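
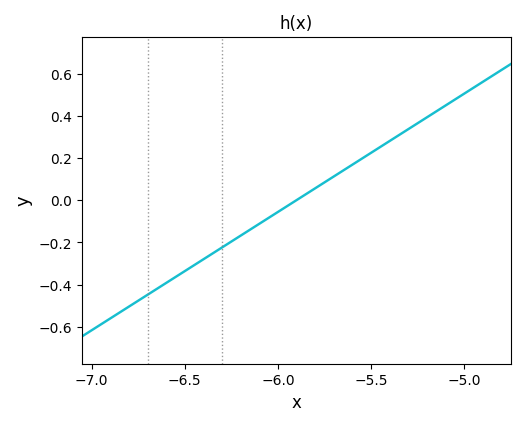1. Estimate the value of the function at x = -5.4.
0.28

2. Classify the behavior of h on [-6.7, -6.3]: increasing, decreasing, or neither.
increasing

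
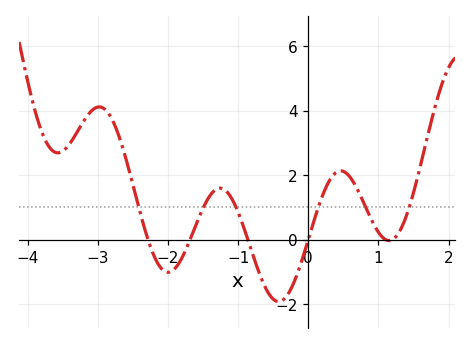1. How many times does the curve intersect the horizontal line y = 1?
6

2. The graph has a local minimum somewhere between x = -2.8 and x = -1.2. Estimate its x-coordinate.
-2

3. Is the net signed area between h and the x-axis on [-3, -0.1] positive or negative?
positive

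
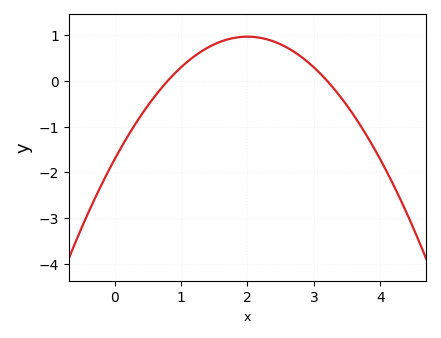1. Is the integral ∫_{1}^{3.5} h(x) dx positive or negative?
positive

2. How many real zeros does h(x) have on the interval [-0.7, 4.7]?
2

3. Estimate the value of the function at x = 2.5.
0.8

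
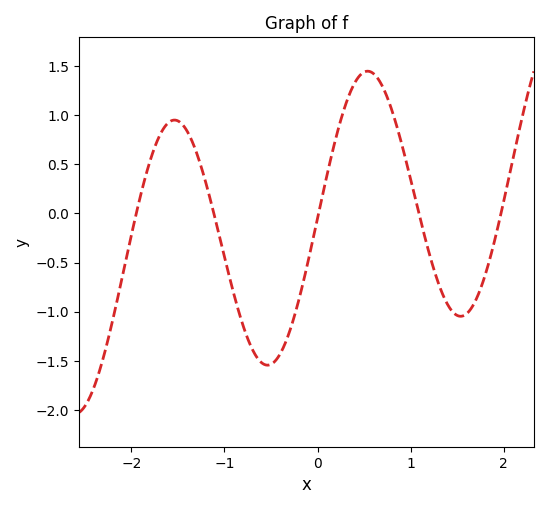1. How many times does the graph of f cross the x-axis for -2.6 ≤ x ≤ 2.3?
5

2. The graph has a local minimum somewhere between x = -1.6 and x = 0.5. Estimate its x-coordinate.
-0.5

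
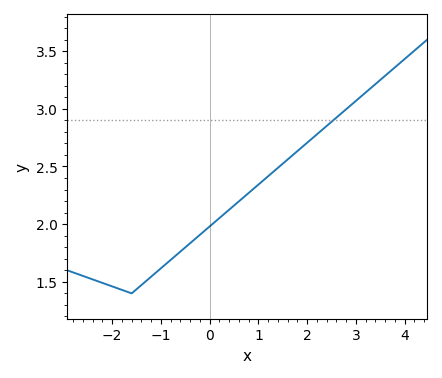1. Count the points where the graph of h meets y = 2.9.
1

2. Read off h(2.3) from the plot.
2.82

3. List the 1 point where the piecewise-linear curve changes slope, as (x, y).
(-1.6, 1.4)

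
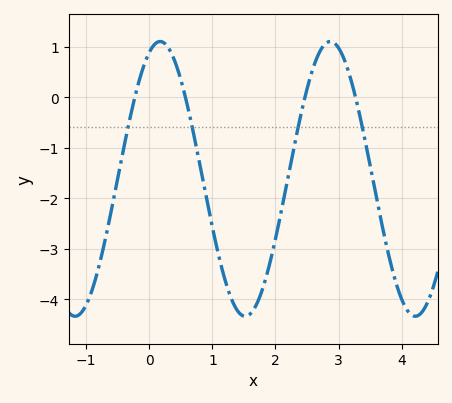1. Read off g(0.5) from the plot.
0.3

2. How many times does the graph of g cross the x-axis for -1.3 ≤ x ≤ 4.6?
4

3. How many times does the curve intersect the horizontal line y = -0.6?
4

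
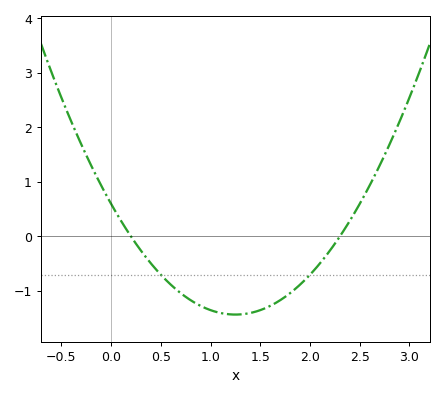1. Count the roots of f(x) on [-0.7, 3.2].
2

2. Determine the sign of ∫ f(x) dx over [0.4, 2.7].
negative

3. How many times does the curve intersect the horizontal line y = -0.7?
2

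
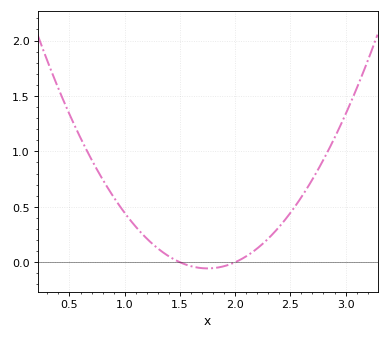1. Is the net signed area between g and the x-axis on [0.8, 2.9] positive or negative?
positive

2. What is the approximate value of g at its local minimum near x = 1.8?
-0.056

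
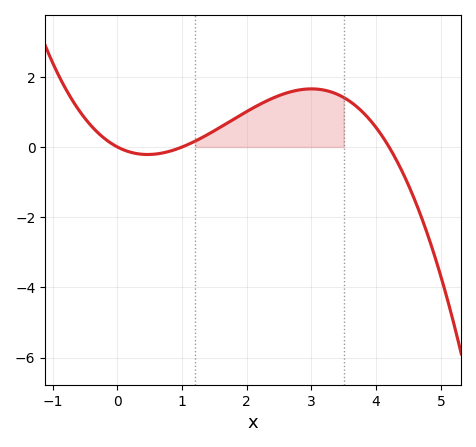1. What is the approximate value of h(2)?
1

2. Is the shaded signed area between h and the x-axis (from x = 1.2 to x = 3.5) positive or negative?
positive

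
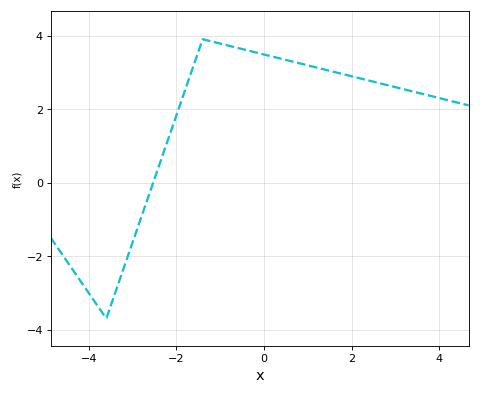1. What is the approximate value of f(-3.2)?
-2.4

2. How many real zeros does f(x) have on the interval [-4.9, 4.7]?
1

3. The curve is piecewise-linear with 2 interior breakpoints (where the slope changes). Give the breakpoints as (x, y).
(-3.6, -3.7); (-1.4, 3.9)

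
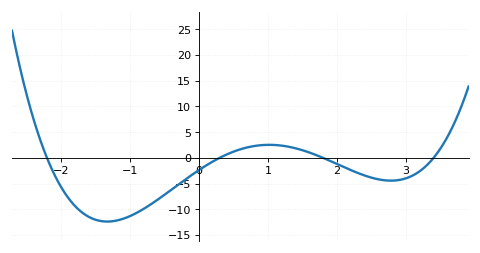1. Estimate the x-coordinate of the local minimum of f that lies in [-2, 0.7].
-1.33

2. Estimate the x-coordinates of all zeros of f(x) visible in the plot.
-2.2, 0.3, 1.8, 3.4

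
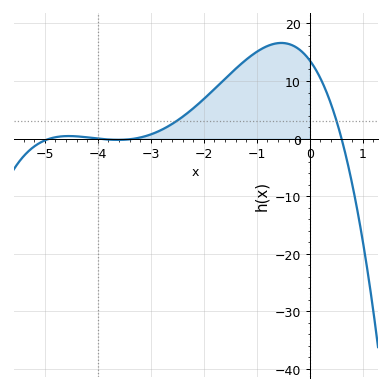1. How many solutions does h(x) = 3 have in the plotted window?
2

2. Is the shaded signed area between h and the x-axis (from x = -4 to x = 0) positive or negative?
positive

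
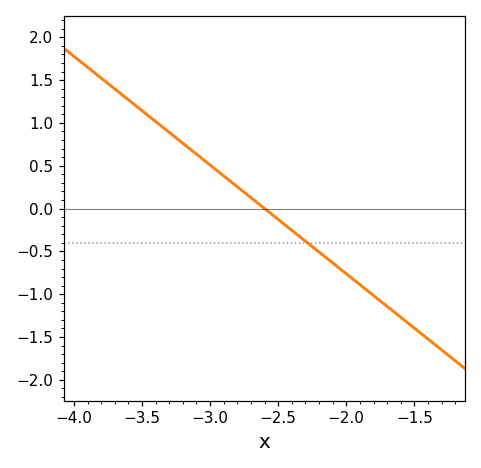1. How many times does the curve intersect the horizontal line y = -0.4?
1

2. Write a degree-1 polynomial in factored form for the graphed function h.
y = -1.27(x + 2.6)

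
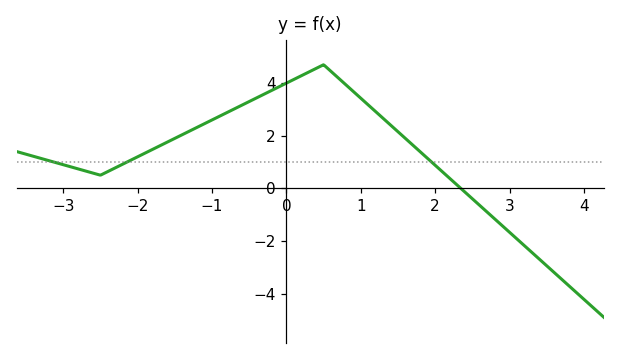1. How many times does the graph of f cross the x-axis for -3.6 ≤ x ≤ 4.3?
1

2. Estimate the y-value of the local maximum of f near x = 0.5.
4.6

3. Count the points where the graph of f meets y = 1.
3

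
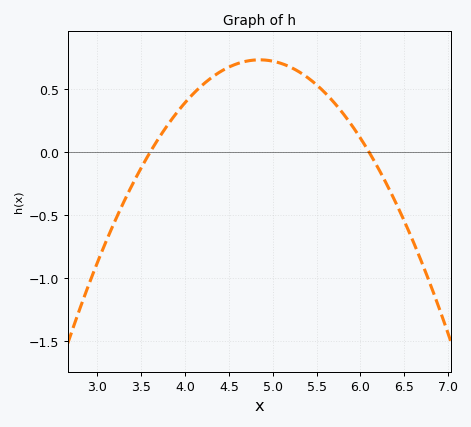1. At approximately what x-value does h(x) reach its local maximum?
4.85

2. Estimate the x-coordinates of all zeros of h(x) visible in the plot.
3.6, 6.1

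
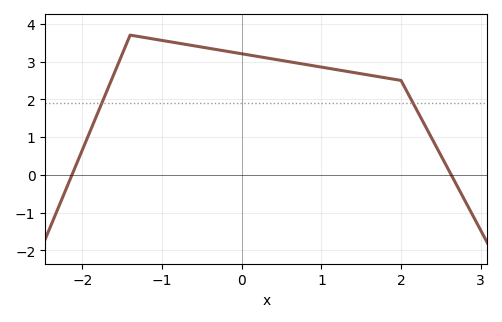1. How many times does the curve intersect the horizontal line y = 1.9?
2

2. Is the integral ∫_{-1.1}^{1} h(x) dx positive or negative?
positive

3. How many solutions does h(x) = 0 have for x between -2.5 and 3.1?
2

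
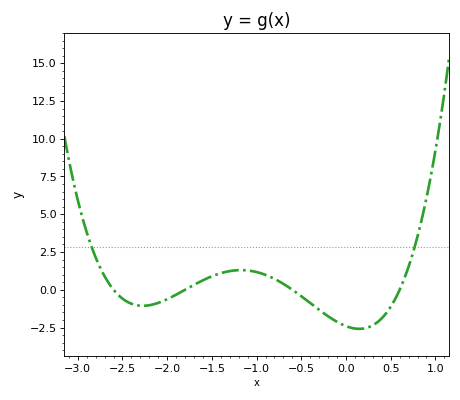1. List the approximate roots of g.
-2.6, -1.8, -0.6, 0.6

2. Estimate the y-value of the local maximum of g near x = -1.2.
1.3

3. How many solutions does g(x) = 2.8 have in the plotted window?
2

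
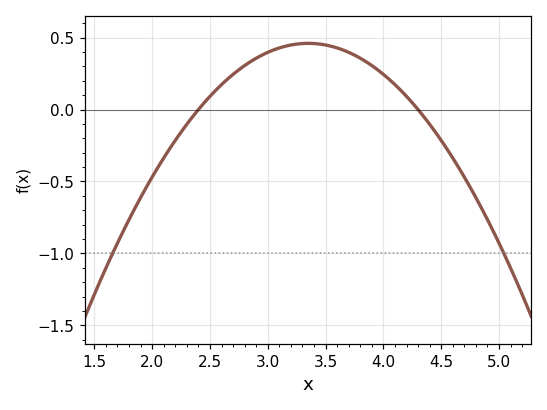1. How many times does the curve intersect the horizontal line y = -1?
2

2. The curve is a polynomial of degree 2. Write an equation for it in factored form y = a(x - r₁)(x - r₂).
y = -0.51(x - 2.4)(x - 4.3)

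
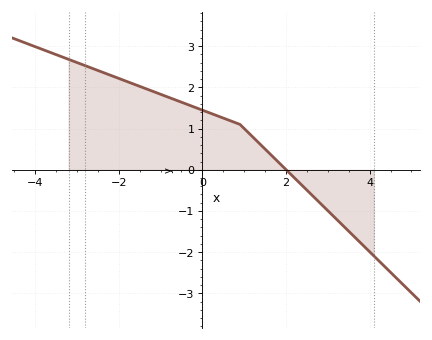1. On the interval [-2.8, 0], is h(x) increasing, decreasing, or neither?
decreasing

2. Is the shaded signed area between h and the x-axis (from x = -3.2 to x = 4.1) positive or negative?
positive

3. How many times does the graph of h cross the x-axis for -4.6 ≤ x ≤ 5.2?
1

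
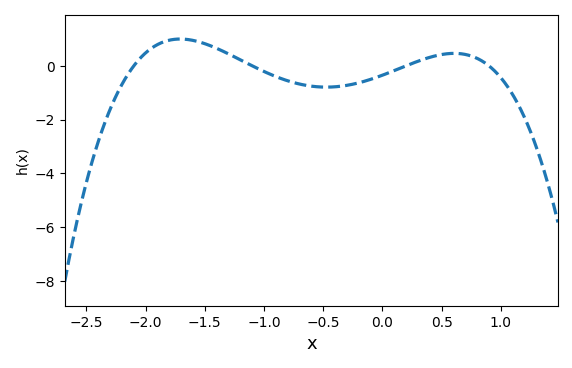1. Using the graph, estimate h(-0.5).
-0.8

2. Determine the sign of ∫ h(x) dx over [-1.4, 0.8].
negative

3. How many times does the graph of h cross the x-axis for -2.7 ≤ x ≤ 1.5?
4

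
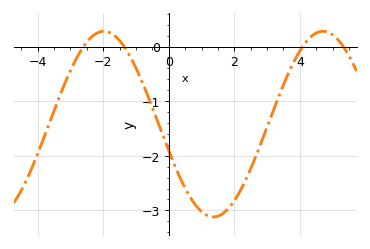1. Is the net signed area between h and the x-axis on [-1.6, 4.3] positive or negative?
negative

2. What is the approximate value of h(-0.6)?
-0.961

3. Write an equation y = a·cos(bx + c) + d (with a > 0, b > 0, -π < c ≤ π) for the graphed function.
y = 1.7cos(0.94x + 1.86) - 1.42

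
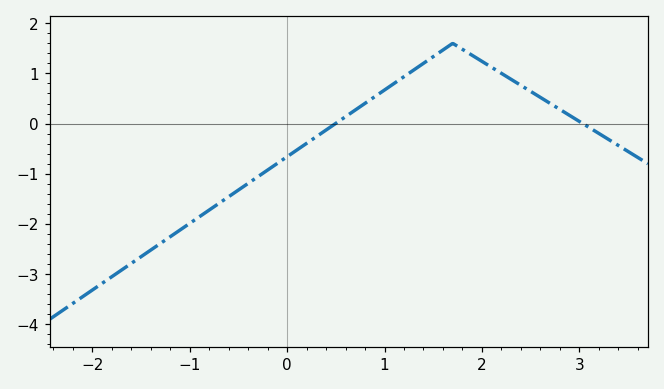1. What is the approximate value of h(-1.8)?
-3.05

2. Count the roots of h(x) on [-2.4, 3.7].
2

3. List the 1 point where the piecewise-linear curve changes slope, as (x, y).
(1.7, 1.6)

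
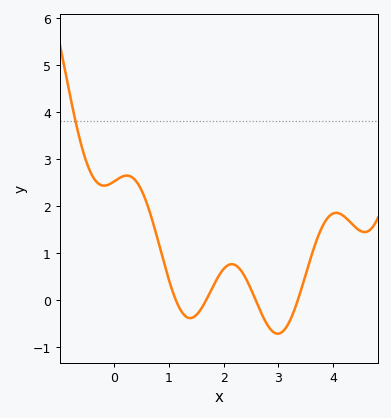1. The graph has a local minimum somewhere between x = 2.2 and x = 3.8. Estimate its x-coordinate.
2.99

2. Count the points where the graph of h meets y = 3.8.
1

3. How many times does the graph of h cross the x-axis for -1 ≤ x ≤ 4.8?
4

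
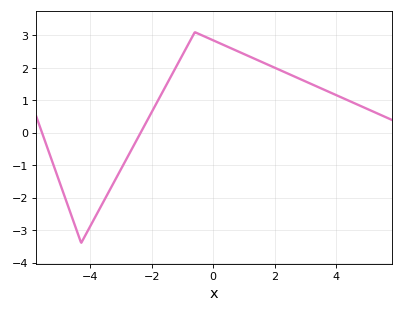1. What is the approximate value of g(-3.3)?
-1.6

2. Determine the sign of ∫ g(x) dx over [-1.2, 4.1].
positive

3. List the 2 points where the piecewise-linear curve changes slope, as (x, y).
(-4.3, -3.4); (-0.6, 3.1)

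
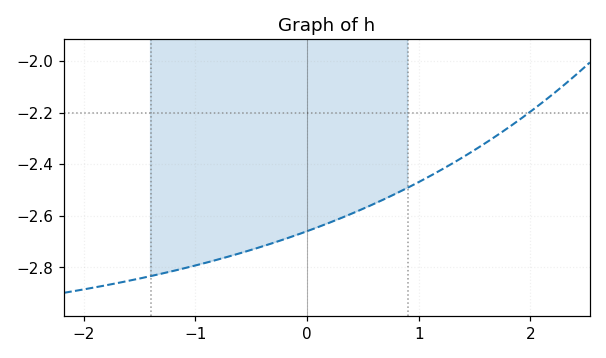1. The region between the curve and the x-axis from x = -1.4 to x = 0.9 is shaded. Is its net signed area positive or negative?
negative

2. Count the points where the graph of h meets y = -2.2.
1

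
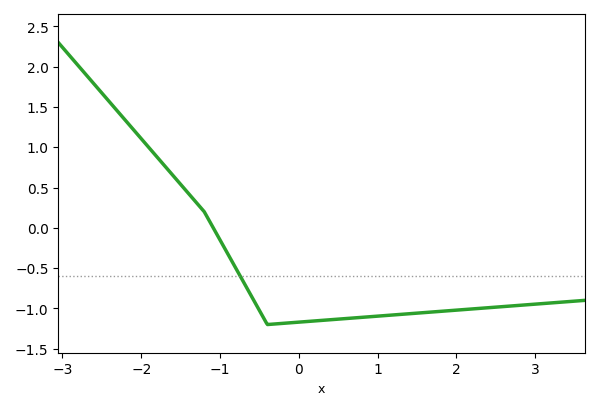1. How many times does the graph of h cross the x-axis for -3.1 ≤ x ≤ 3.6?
1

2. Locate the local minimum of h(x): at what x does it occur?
-0.4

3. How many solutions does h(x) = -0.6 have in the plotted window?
1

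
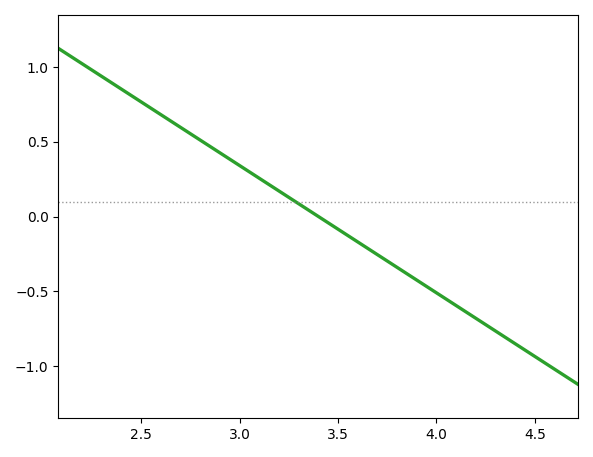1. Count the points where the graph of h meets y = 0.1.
1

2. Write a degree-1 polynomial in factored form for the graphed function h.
y = -0.85(x - 3.4)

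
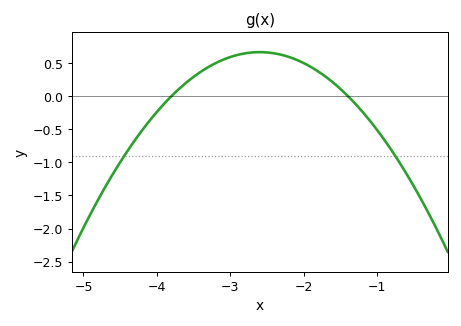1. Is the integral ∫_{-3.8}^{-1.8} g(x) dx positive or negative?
positive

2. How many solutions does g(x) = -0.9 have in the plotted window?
2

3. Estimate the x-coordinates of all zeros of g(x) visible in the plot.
-3.8, -1.4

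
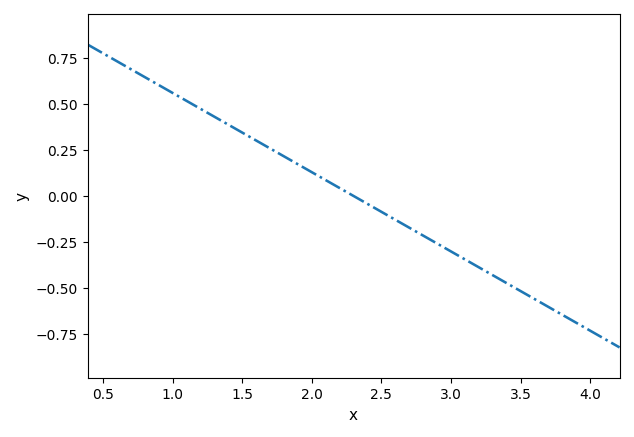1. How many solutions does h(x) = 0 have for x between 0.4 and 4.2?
1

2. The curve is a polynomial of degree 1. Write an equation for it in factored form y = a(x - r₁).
y = -0.43(x - 2.3)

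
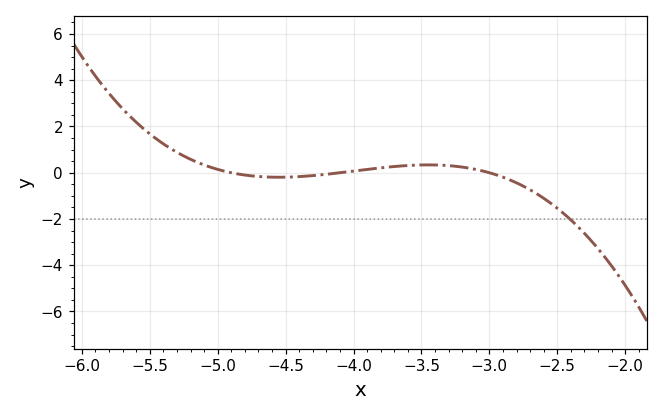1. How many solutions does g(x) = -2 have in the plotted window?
1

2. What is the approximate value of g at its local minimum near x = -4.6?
-0.195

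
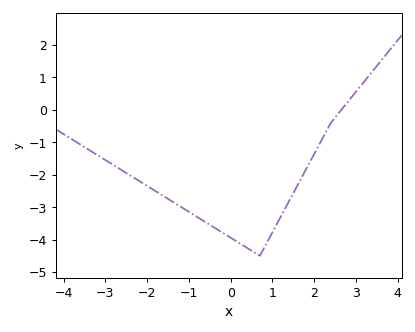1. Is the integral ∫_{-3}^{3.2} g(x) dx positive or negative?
negative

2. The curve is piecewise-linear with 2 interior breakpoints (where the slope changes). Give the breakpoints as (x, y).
(0.7, -4.5); (2.4, -0.4)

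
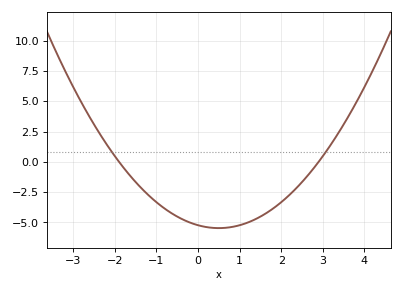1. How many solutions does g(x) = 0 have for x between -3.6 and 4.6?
2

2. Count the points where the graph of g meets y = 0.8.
2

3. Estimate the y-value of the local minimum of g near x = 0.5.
-5.47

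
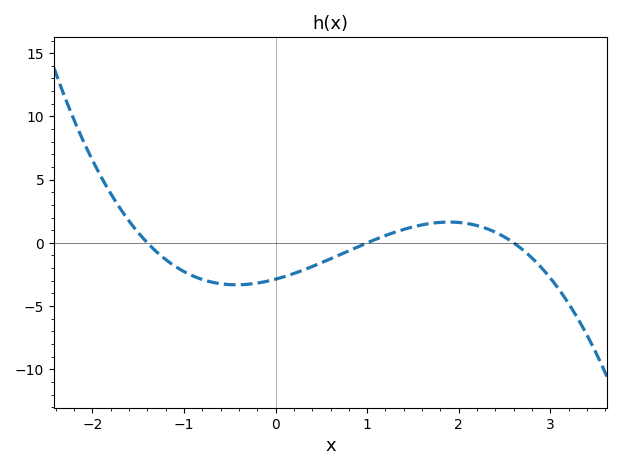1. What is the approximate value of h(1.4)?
1.06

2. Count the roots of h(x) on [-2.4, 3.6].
3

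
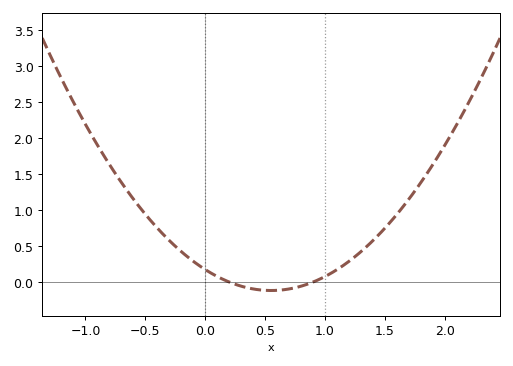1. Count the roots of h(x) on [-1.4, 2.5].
2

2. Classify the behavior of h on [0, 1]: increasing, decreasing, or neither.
neither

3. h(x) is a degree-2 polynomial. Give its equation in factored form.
y = 0.96(x - 0.2)(x - 0.9)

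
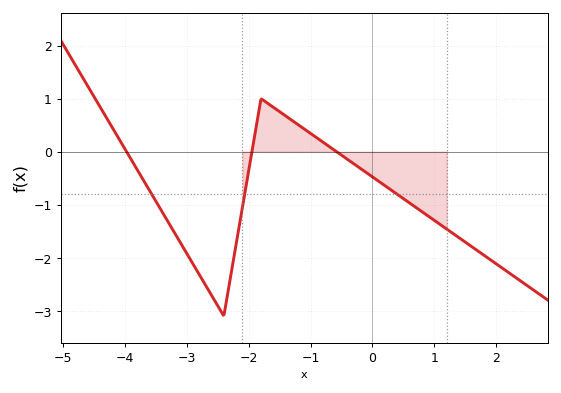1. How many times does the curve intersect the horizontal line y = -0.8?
3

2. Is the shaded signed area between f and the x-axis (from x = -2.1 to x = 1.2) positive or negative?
negative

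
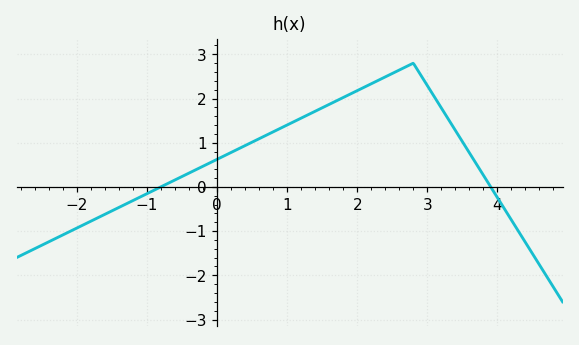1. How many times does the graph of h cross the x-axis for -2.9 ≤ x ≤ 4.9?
2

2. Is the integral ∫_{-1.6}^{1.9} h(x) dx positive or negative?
positive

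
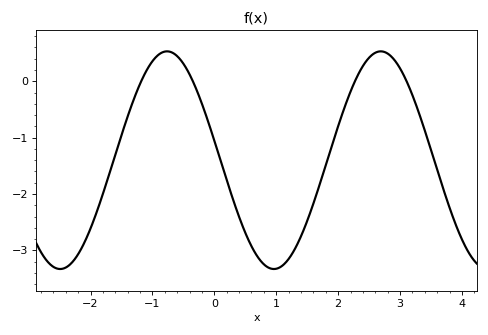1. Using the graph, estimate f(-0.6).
0.4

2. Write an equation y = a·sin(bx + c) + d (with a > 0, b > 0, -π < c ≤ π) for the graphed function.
y = 1.93sin(1.8x + 3) - 1.4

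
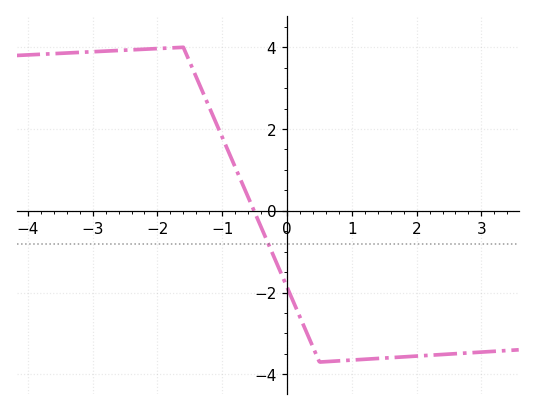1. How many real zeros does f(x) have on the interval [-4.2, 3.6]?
1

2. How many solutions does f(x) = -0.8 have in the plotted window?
1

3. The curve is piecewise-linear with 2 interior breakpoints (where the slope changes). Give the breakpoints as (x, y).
(-1.6, 4); (0.5, -3.7)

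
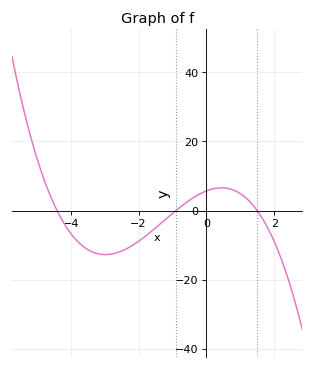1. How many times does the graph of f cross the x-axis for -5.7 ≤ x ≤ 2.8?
3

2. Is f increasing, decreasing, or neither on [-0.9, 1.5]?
neither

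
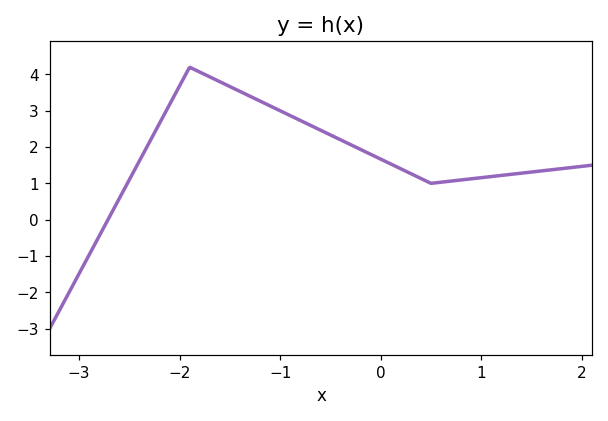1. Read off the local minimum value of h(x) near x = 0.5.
1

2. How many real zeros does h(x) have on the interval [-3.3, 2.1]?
1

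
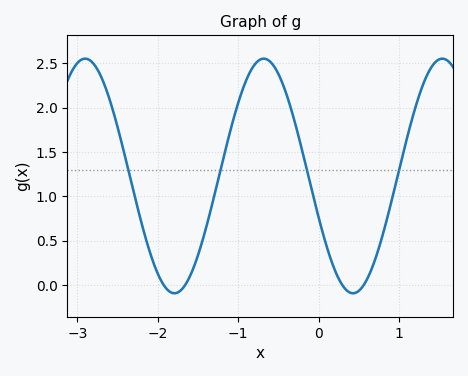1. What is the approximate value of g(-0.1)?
1.15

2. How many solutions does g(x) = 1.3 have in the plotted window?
4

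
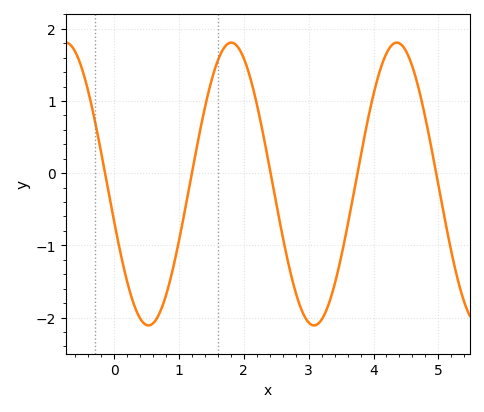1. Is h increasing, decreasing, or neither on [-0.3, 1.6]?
neither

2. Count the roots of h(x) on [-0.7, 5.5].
5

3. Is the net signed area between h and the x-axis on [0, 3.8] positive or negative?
negative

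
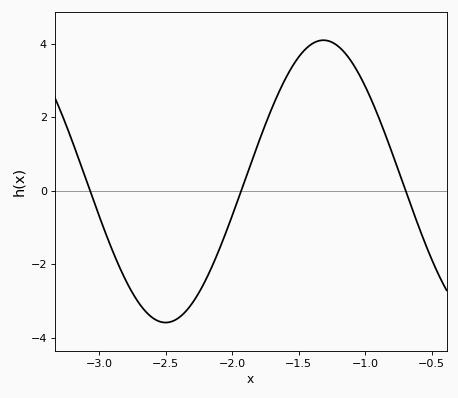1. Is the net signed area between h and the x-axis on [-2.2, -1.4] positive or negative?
positive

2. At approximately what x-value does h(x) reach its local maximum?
-1.3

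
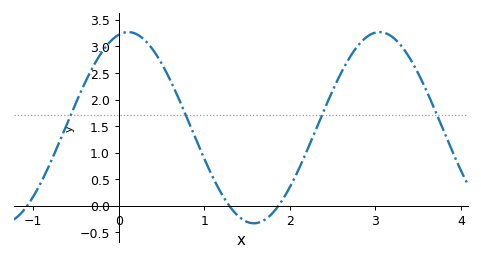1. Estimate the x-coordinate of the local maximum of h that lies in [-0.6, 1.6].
0.1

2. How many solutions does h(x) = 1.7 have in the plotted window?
4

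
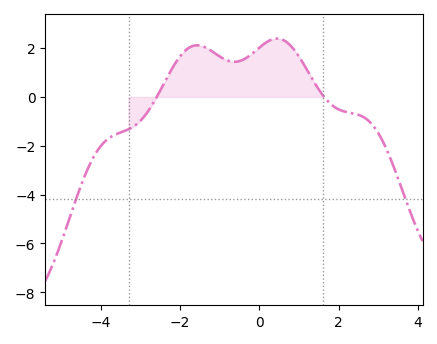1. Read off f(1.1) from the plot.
1.4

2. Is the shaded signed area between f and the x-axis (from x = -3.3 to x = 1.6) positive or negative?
positive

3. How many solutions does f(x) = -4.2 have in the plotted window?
2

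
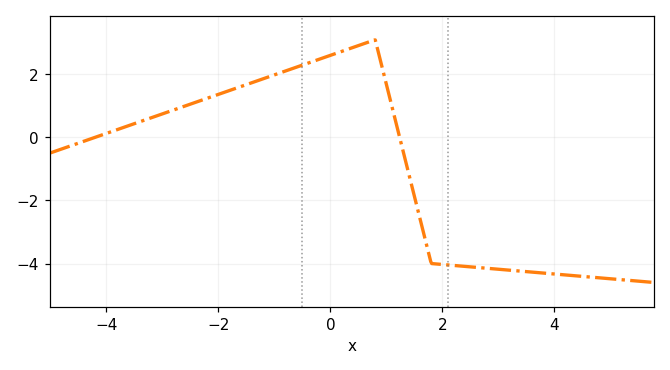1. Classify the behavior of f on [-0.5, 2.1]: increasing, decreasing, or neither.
neither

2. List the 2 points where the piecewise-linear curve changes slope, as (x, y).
(0.8, 3.1); (1.8, -4)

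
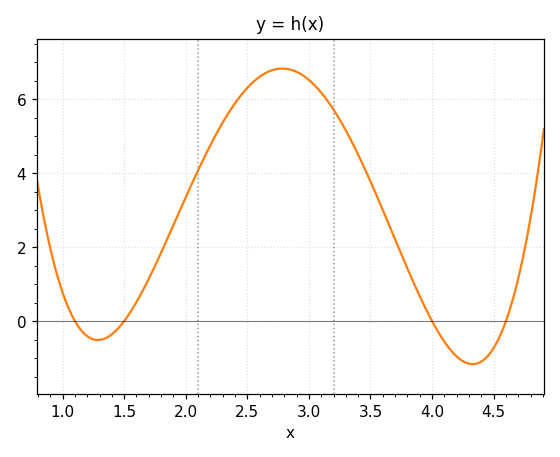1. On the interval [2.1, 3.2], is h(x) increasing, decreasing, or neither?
neither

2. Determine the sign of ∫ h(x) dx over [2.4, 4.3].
positive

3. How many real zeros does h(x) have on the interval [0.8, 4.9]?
4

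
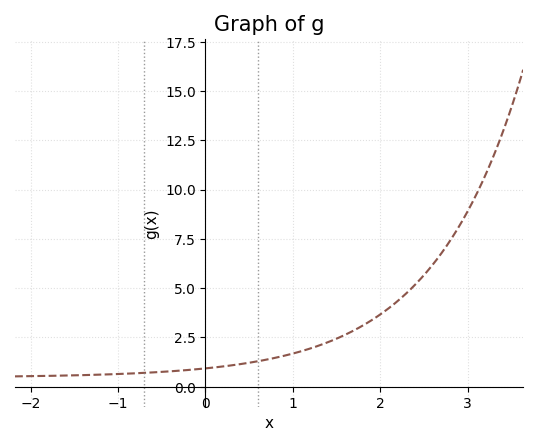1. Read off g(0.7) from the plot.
1.4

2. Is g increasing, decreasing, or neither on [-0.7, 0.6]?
increasing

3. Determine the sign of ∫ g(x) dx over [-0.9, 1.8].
positive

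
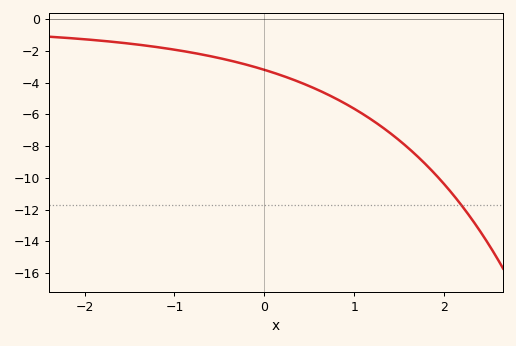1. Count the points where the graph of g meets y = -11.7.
1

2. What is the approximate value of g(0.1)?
-3.37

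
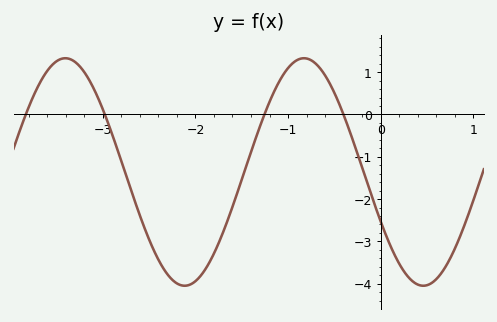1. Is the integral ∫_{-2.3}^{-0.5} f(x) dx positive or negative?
negative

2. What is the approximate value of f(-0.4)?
-0.013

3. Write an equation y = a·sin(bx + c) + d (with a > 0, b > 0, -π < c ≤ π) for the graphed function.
y = 2.69sin(2.44x - 2.69) - 1.36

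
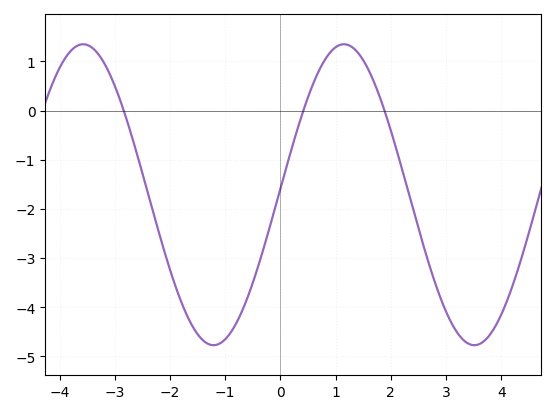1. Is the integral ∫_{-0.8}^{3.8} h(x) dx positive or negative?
negative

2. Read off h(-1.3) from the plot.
-4.75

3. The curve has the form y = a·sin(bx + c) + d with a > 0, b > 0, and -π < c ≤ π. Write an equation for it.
y = 3.06sin(1.33x + 0.04) - 1.71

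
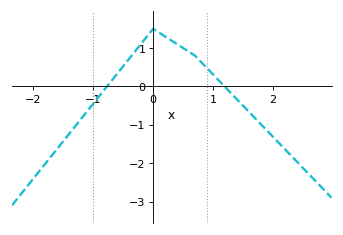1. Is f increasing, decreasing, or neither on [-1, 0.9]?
neither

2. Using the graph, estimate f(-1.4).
-1.2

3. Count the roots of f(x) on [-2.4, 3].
2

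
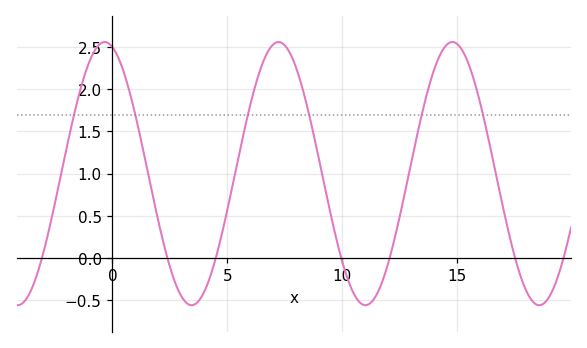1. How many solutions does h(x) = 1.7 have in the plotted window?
6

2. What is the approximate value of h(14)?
2.23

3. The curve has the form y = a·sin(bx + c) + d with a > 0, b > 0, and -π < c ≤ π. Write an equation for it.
y = 1.56sin(0.83x + 1.85) + 1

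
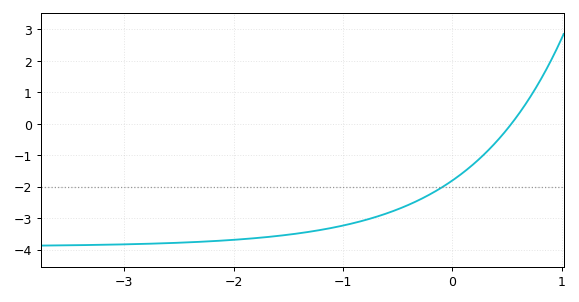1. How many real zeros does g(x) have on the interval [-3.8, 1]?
1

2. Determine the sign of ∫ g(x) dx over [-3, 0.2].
negative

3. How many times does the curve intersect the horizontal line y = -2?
1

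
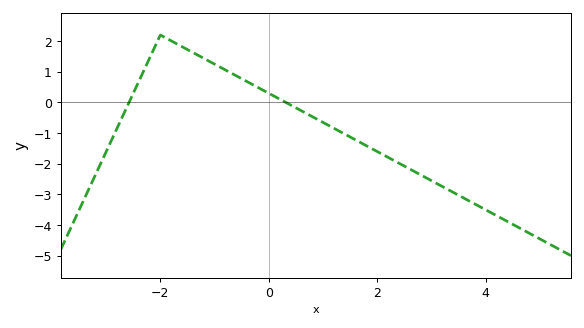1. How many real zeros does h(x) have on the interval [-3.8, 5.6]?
2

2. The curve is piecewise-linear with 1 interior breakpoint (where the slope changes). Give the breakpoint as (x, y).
(-2, 2.2)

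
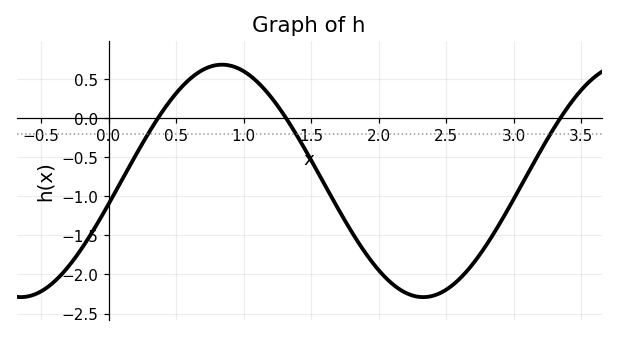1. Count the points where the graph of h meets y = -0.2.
3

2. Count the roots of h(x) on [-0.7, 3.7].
3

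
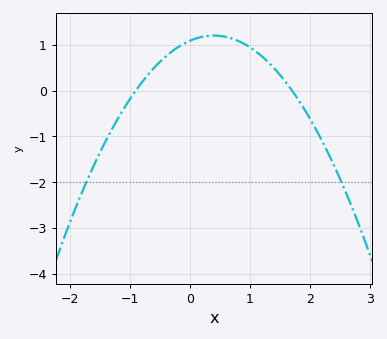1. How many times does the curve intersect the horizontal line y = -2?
2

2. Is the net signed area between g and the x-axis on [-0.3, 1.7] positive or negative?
positive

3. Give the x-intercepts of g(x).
-0.9, 1.7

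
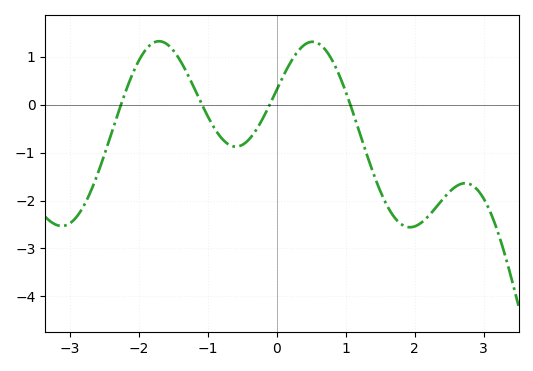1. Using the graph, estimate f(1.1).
-0.1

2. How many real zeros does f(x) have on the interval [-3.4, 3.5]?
4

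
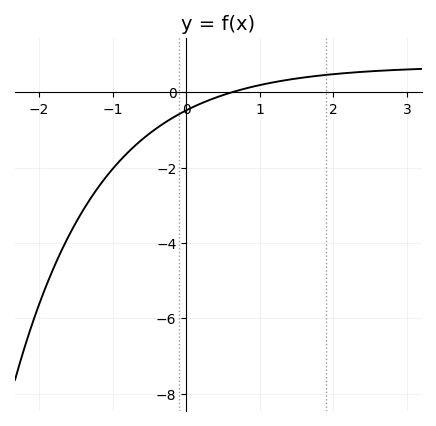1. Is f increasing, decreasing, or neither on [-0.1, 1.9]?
increasing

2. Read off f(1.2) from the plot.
0.2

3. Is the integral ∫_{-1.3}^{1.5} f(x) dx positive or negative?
negative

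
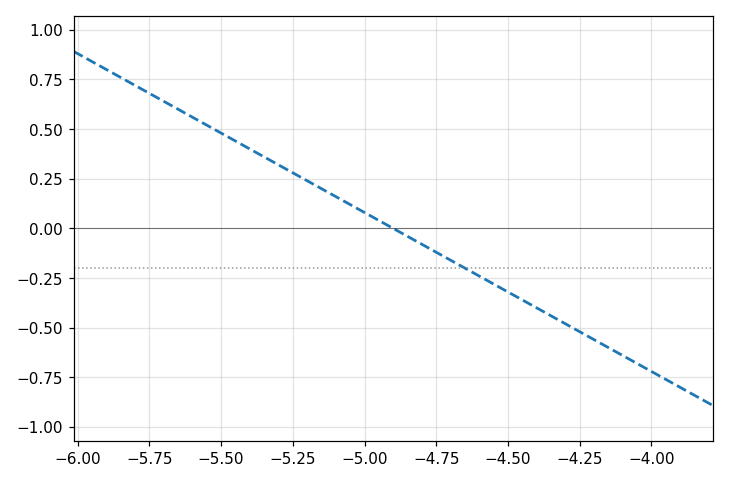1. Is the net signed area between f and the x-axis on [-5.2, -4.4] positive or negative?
negative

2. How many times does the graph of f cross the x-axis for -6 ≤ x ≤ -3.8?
1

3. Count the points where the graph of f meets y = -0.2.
1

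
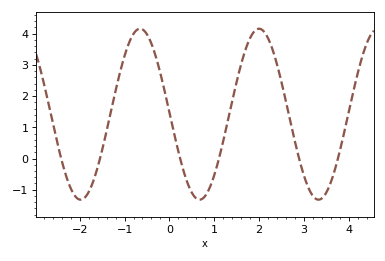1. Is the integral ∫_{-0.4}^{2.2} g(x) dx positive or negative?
positive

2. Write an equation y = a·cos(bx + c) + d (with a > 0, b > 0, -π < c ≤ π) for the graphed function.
y = 2.74cos(2.37x + 1.55) + 1.42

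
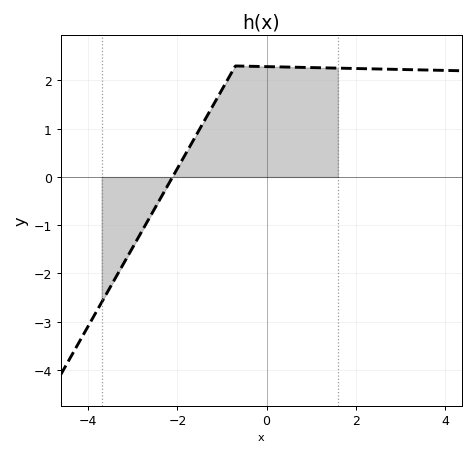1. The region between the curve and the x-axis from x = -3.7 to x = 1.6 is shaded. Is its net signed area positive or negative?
positive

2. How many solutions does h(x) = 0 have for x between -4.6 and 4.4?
1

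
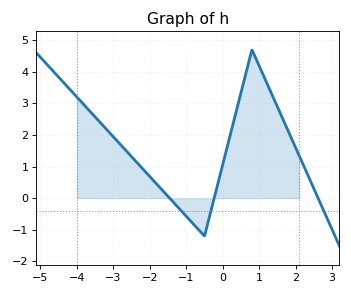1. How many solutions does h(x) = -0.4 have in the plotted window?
3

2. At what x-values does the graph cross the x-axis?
-1.4, -0.2, 2.6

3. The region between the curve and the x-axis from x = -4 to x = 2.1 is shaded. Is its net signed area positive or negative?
positive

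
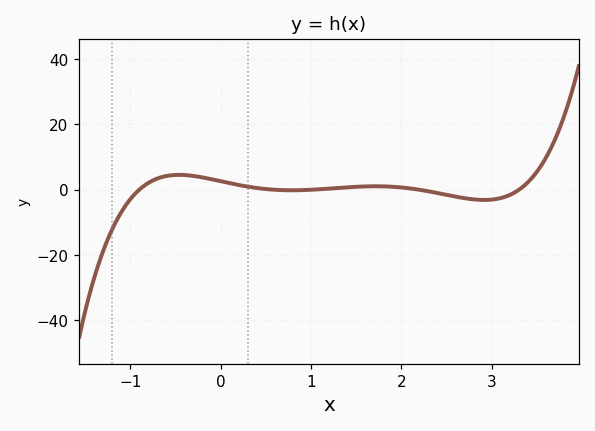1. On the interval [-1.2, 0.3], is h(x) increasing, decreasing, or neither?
neither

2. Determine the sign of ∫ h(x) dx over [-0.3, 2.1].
positive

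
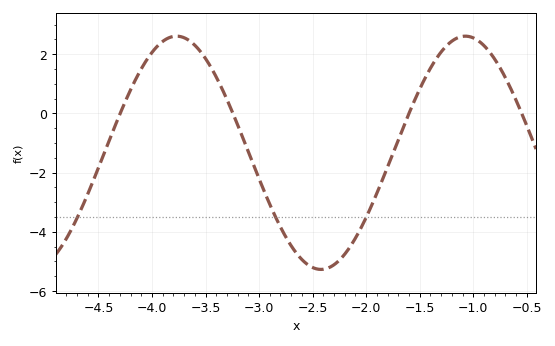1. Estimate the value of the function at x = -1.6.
0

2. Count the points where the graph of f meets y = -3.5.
3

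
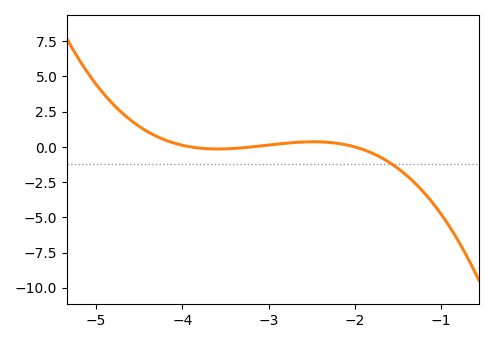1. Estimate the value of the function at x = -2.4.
0.4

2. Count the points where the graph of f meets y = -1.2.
1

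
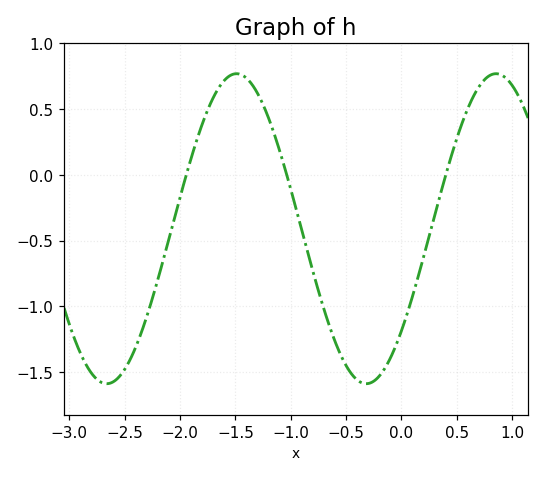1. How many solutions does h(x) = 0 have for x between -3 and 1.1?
3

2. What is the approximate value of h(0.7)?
0.65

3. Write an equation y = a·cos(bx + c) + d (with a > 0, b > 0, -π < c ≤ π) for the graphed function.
y = 1.18cos(2.7x - 2.3) - 0.41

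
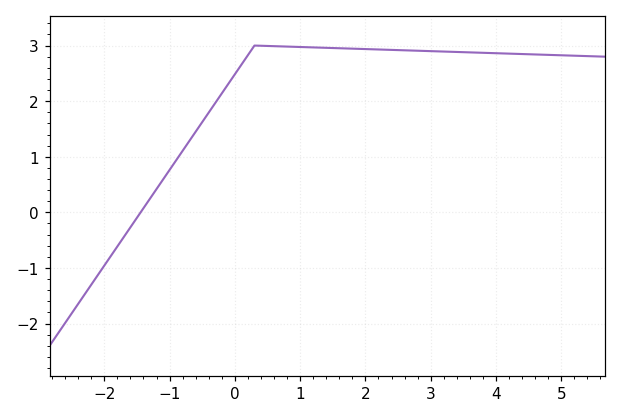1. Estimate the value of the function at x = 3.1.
2.9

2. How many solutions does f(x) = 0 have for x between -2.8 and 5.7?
1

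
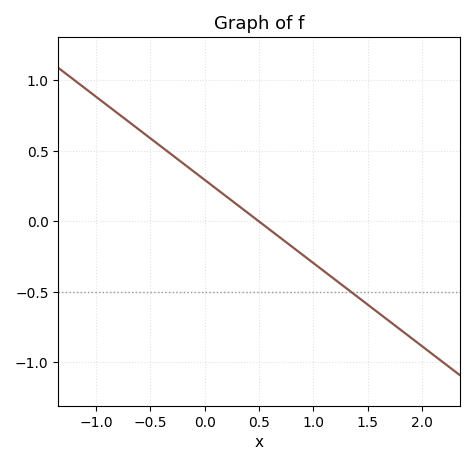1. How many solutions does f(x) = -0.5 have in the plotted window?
1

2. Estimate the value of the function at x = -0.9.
0.826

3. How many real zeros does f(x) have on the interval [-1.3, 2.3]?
1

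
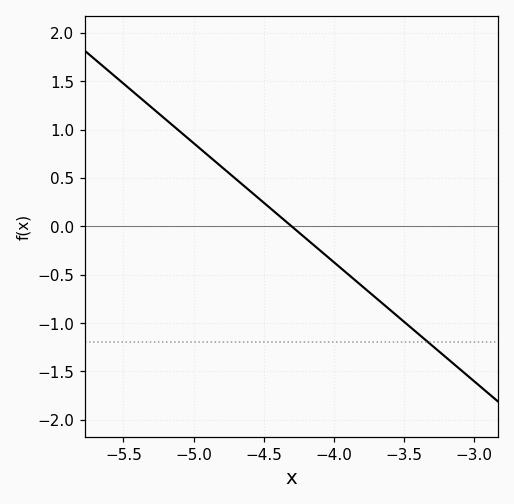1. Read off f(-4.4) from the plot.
0.123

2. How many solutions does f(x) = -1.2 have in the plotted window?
1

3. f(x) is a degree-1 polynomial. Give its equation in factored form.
y = -1.23(x + 4.3)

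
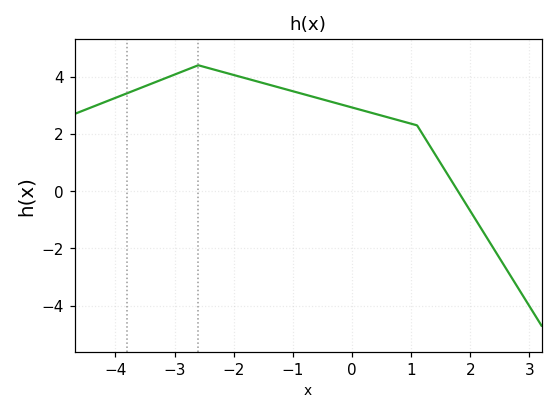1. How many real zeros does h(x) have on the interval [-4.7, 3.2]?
1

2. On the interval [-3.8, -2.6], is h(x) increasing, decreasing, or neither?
increasing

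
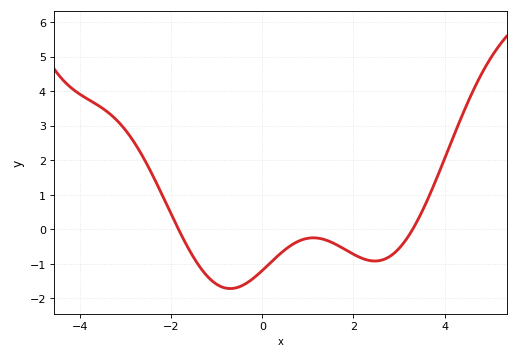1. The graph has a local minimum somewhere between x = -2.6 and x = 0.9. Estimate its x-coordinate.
-0.8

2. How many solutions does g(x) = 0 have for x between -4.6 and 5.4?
2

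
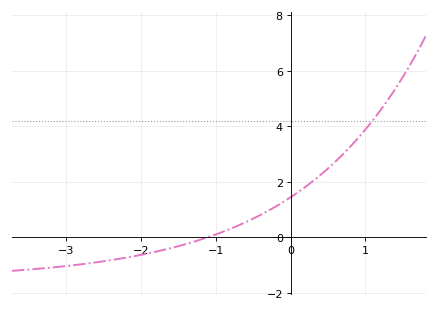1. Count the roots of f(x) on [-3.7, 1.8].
1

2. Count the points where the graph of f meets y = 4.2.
1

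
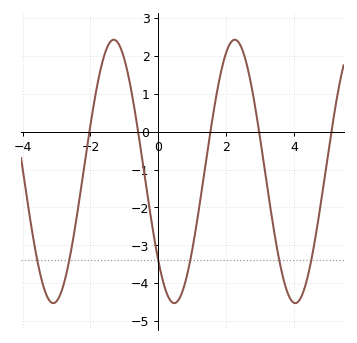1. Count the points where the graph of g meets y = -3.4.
6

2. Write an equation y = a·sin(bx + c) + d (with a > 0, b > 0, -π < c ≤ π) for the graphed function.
y = 3.48sin(1.8x - 2.4) - 1.05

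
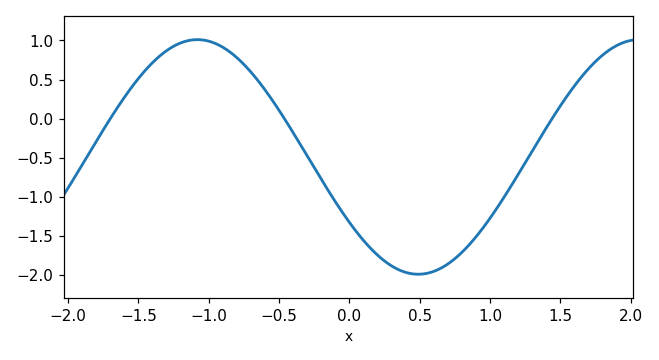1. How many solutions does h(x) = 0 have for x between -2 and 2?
3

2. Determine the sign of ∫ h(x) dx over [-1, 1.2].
negative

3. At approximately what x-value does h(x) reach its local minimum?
0.5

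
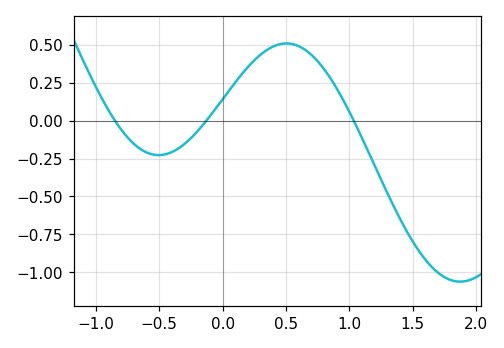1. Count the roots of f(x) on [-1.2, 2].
3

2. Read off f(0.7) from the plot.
0.434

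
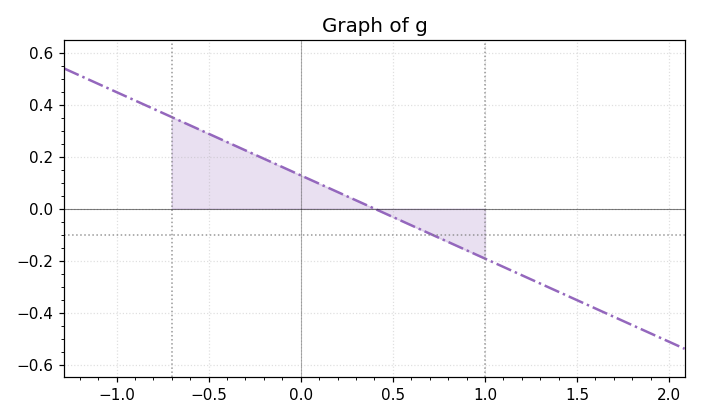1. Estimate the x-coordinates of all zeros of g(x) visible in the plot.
0.4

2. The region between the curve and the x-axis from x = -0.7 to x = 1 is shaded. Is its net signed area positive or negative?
positive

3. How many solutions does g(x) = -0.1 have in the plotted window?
1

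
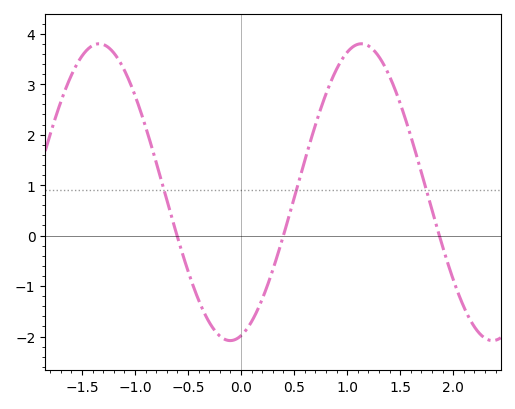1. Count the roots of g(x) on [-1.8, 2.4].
3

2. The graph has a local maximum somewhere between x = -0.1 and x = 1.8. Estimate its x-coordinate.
1.1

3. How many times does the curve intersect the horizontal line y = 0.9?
3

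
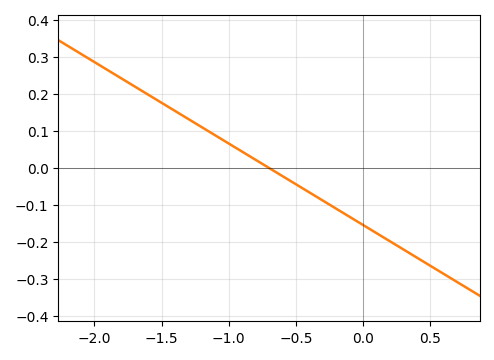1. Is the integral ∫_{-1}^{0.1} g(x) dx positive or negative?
negative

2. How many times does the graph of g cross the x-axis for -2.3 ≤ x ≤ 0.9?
1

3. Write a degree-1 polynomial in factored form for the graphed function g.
y = -0.22(x + 0.7)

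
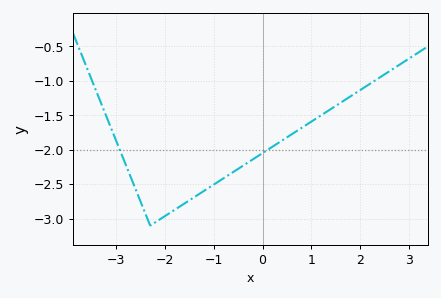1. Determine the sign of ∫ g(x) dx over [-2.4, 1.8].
negative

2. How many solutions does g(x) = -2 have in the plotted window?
2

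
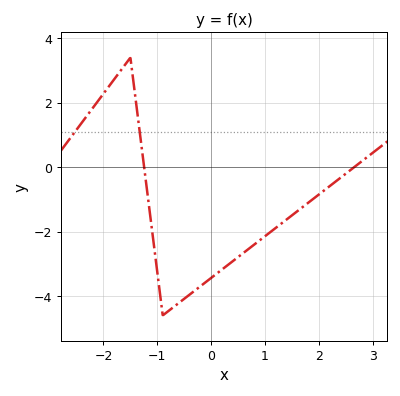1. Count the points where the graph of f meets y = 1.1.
2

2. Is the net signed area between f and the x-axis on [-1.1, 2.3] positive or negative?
negative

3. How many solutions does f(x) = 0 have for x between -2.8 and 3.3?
2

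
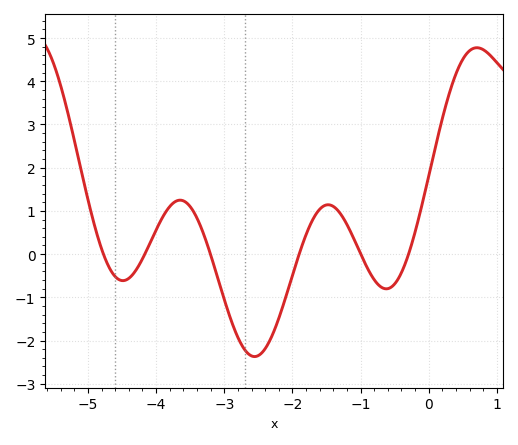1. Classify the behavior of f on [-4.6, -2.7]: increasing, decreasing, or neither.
neither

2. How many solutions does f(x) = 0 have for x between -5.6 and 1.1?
6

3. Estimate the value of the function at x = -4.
0.56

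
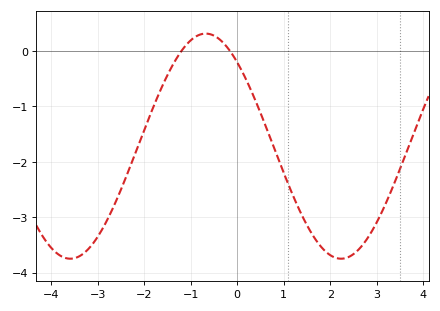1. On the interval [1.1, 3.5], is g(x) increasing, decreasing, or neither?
neither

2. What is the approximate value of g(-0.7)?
0.3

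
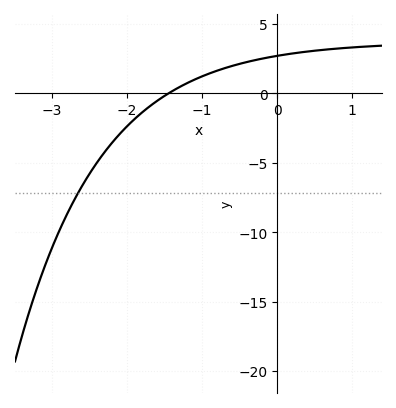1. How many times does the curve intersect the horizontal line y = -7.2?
1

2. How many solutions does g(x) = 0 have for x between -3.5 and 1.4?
1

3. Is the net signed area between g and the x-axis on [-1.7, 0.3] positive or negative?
positive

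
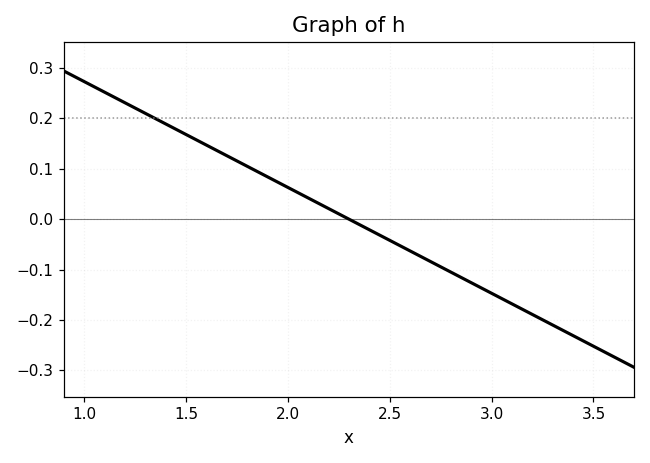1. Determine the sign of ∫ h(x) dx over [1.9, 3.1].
negative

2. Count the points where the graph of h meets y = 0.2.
1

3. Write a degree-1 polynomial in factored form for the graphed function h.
y = -0.21(x - 2.3)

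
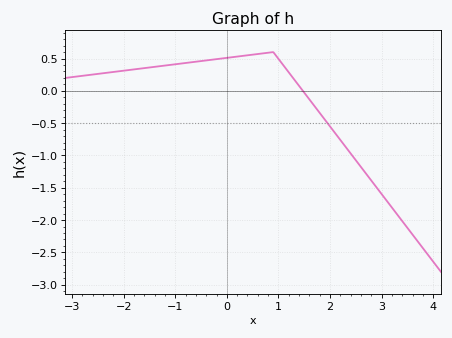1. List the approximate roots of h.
1.47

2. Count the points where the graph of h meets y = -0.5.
1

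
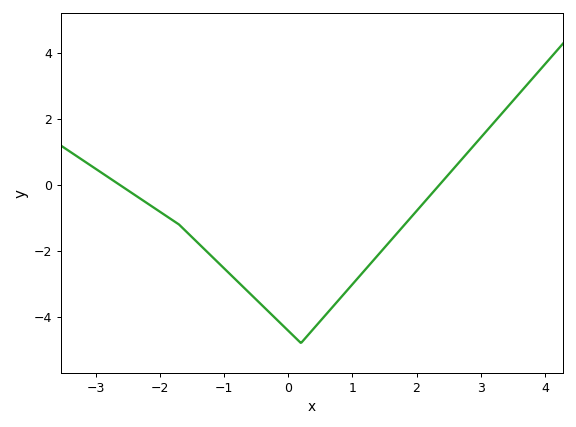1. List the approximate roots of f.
-2.6, 2.4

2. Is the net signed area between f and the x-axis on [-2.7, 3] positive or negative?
negative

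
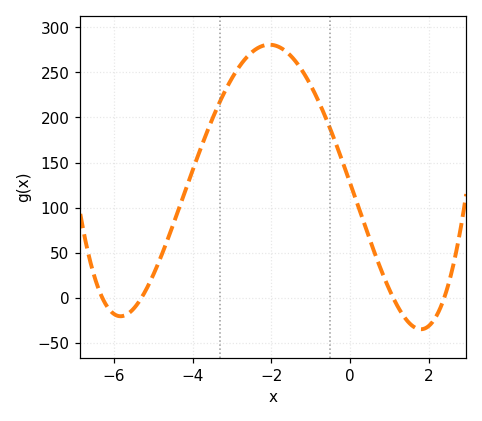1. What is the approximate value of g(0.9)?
19.4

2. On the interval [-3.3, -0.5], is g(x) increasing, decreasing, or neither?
neither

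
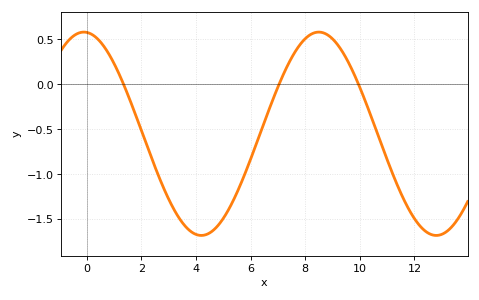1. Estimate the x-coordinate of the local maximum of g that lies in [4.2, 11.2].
8.49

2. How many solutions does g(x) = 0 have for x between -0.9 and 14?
3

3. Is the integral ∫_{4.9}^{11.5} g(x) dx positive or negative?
negative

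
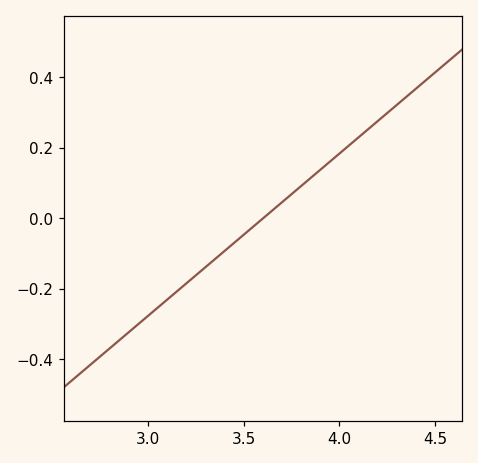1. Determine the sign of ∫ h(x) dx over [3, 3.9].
negative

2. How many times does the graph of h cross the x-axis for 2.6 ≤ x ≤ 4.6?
1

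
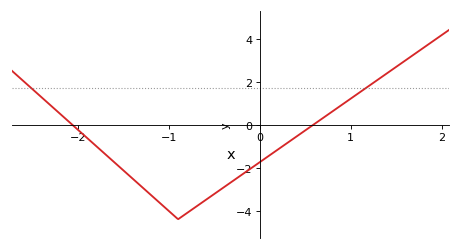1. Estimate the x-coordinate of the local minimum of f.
-0.901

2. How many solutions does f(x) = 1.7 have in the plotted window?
2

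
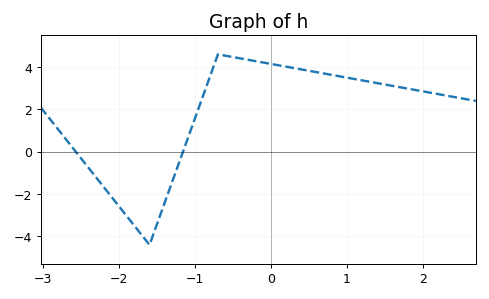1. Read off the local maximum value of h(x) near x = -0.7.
4.6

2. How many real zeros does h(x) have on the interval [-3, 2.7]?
2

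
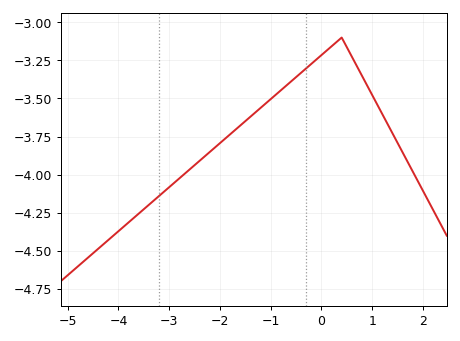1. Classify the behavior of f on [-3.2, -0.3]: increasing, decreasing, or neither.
increasing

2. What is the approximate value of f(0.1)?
-3.18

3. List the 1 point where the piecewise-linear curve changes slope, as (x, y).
(0.4, -3.1)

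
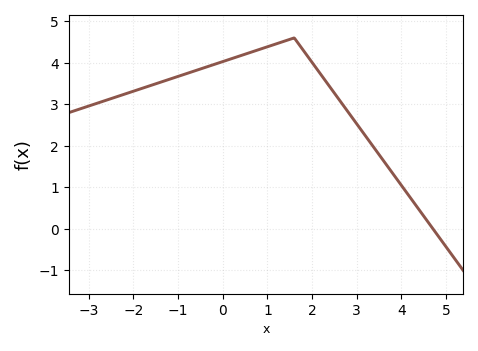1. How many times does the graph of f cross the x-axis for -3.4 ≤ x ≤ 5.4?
1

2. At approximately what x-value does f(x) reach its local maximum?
1.6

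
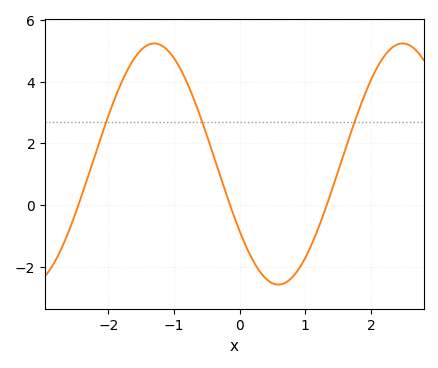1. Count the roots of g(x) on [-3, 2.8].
3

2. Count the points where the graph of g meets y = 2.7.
3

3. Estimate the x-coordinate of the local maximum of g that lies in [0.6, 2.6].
2.48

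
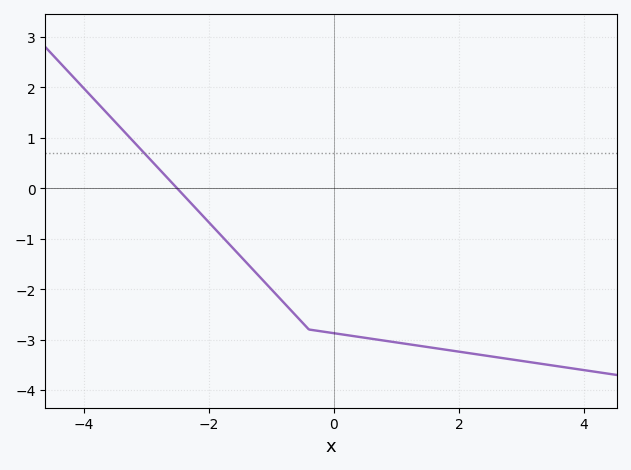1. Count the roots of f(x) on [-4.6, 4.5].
1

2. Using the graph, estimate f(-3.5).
1.3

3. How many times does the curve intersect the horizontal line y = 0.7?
1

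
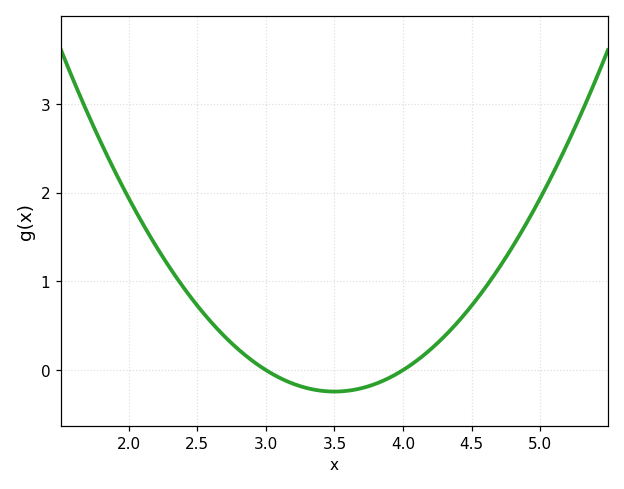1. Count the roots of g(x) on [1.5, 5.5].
2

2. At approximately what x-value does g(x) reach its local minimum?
3.5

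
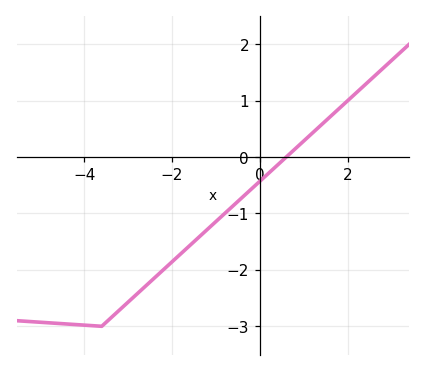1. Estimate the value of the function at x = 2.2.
1.1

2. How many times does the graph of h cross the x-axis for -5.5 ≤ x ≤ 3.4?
1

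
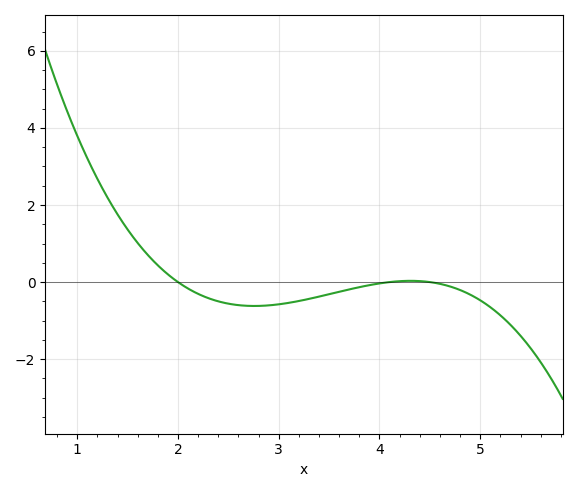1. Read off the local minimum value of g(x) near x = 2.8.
-0.62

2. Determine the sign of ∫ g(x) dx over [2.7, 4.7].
negative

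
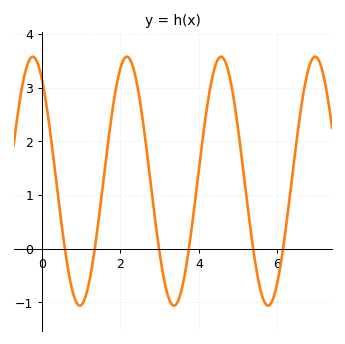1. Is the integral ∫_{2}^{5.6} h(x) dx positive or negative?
positive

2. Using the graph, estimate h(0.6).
-0.1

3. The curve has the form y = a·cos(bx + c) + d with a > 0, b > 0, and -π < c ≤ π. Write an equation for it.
y = 2.32cos(2.6x + 0.61) + 1.26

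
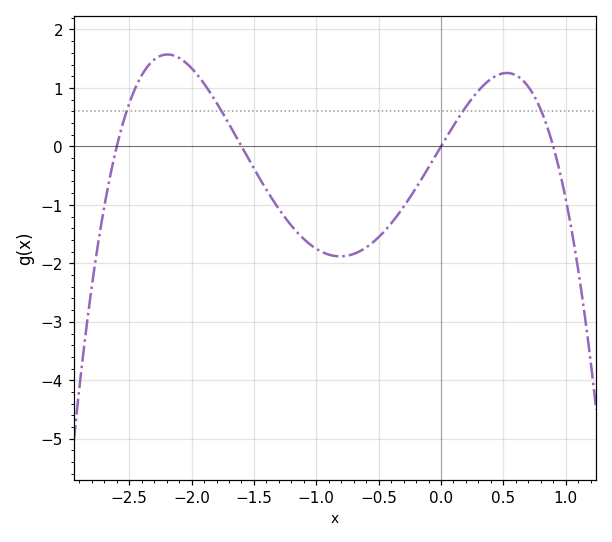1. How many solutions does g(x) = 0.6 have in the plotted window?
4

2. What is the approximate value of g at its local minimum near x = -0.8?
-1.88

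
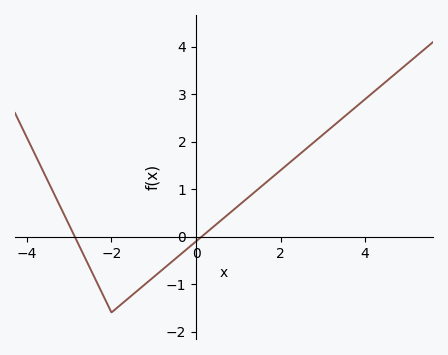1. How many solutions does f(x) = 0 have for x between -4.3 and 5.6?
2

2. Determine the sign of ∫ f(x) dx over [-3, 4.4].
positive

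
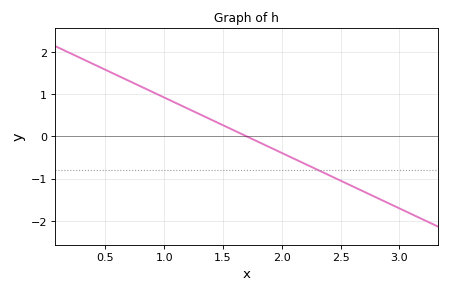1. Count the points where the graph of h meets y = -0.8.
1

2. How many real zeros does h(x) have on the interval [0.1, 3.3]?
1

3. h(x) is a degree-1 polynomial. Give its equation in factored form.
y = -1.31(x - 1.7)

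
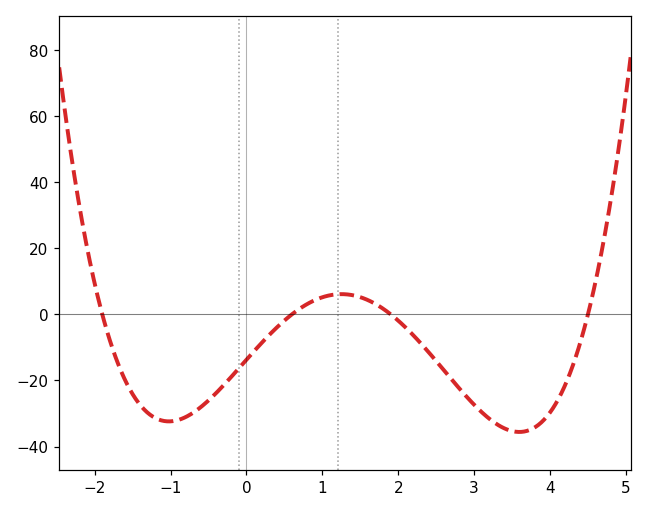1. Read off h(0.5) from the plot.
-2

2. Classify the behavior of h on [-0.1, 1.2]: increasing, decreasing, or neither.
increasing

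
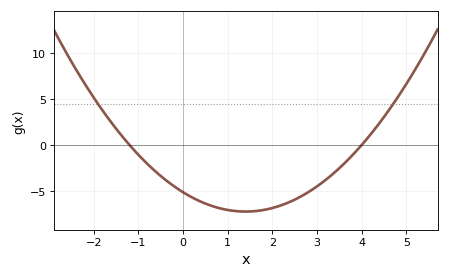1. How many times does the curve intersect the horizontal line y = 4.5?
2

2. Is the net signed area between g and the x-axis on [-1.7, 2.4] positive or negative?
negative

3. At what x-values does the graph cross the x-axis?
-1.2, 4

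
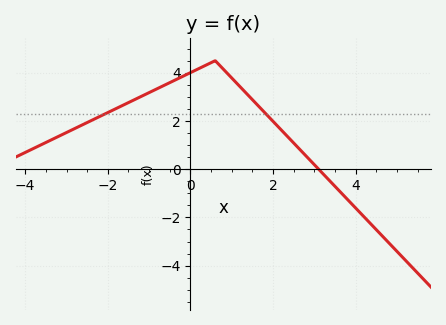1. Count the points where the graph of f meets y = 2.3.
2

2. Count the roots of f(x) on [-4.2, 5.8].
1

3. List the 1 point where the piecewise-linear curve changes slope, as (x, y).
(0.6, 4.5)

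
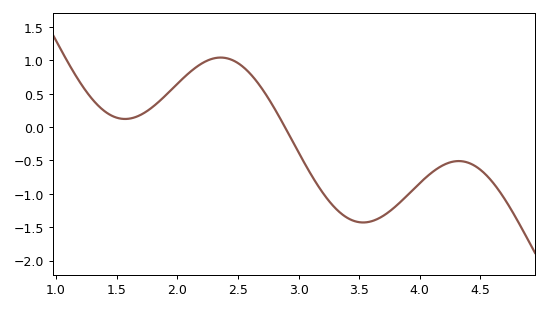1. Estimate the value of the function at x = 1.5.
0.141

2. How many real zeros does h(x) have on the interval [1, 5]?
1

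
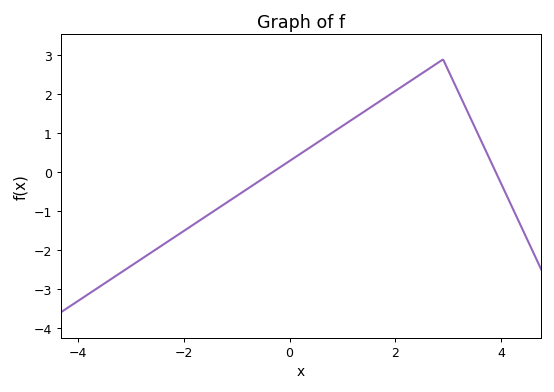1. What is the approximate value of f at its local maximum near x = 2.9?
2.9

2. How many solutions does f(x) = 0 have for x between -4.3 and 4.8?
2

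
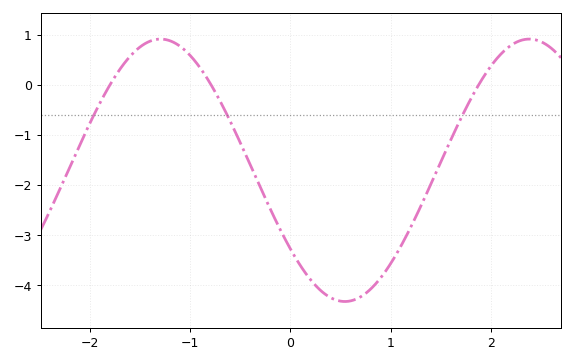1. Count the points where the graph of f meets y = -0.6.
3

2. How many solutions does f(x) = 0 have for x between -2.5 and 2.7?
3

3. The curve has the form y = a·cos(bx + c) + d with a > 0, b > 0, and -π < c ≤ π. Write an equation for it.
y = 2.62cos(1.7x + 2.2) - 1.71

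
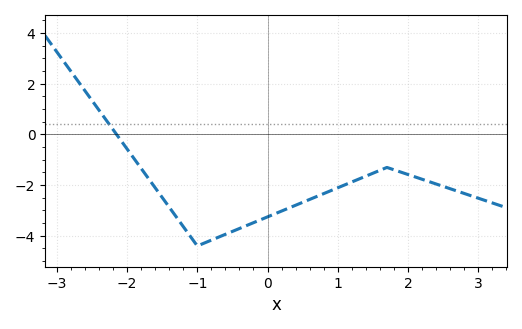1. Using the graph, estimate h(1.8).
-1.4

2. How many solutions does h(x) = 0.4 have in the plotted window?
1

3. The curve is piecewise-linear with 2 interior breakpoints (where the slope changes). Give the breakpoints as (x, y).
(-1, -4.4); (1.7, -1.3)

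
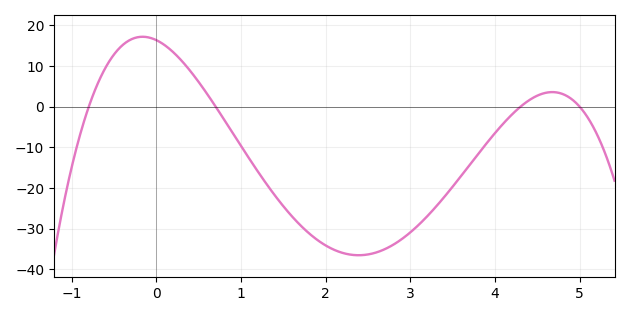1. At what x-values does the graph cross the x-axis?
-0.8, 0.7, 4.3, 5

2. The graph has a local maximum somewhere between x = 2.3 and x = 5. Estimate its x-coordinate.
4.7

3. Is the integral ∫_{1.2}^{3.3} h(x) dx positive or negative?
negative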